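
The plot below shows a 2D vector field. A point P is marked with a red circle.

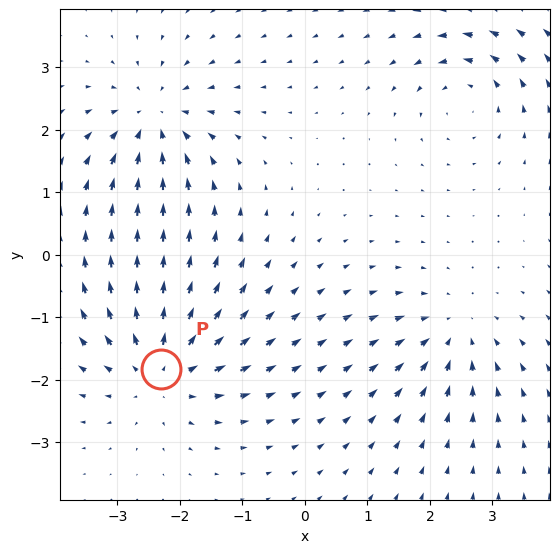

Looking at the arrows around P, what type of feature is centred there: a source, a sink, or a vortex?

source

At P (-2.3, -1.8) the arrows spread outward. Divergence about +5, curl ≈0 — positive divergence with near-zero curl is a source.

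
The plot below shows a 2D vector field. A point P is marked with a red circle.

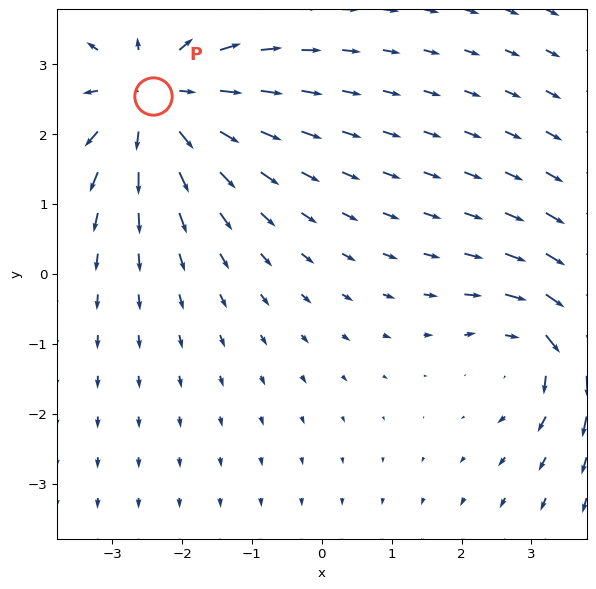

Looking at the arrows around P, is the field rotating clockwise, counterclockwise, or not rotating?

not rotating

Near P at (-2.4, 2.5) the arrows show no circulation. The curl there is ≈0.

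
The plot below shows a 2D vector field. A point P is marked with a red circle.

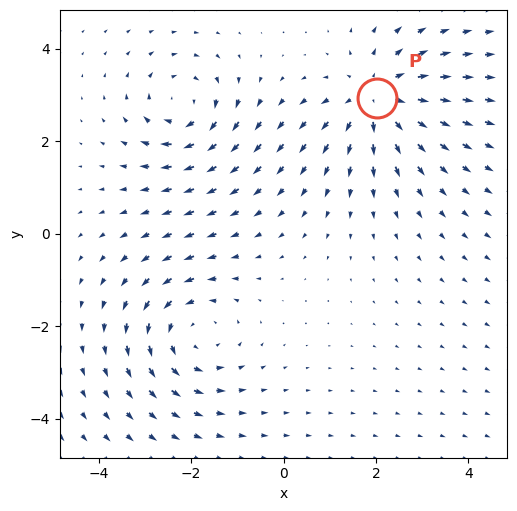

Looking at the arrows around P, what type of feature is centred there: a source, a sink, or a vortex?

source

At P (2.0, 2.9) the arrows spread outward. Divergence about +5, curl ≈0 — positive divergence with near-zero curl is a source.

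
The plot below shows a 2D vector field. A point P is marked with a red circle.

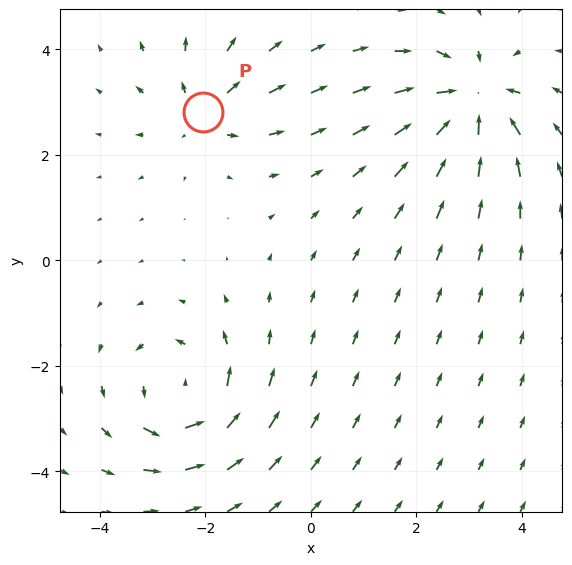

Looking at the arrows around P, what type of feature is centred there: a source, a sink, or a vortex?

At P (-2.0, 2.8) the arrows spread outward. Divergence about +4, curl ≈0 — positive divergence with near-zero curl is a source.

source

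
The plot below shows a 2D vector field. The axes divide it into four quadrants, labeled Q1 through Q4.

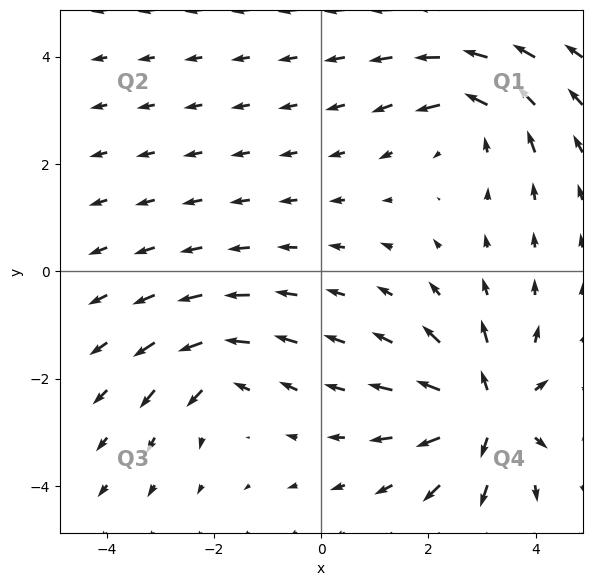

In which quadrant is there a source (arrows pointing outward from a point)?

Q4

The source sits at approximately (3.1, -2.6), which lies in quadrant Q4. The divergence there is about +6, positive as expected for a source.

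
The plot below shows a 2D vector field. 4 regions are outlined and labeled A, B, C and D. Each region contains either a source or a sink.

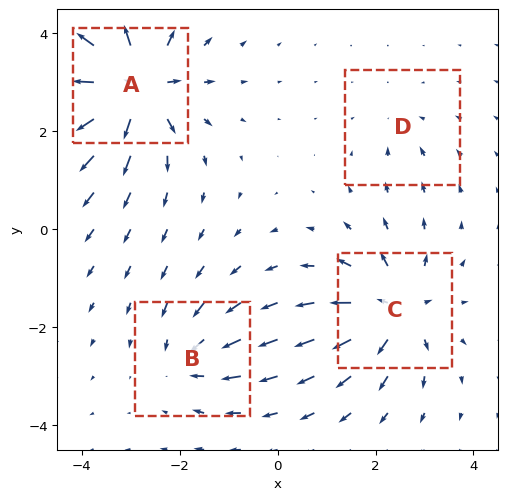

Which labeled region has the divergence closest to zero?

Divergence at each region's feature centre — A: about +9, B: about -4, C: about +7, D: about -2. Region D is closest to zero.

D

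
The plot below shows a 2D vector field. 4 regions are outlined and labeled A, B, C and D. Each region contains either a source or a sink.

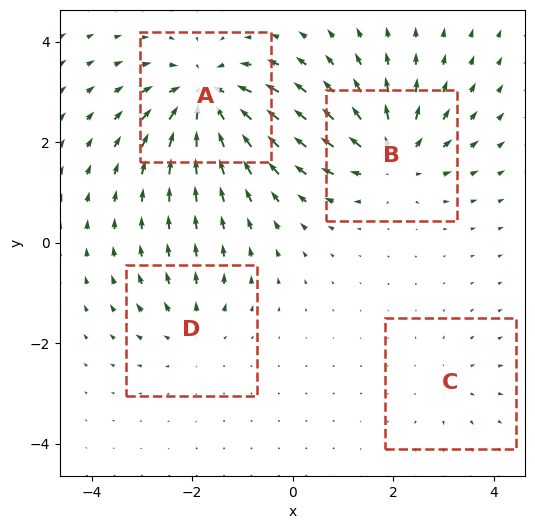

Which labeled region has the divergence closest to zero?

C

Divergence at each region's feature centre — A: about -7, B: about +6, C: about +2, D: about +4. Region C is closest to zero.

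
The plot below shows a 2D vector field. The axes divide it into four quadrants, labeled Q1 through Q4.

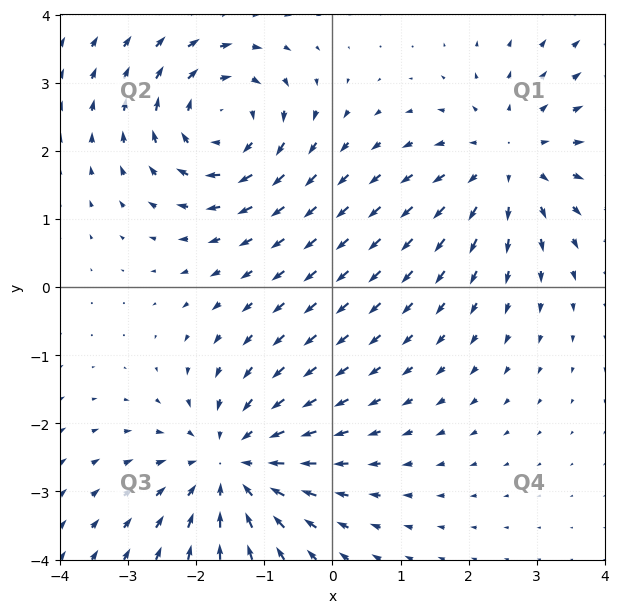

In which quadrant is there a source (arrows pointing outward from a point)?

The source sits at approximately (2.6, 1.9), which lies in quadrant Q1. The divergence there is about +3, positive as expected for a source.

Q1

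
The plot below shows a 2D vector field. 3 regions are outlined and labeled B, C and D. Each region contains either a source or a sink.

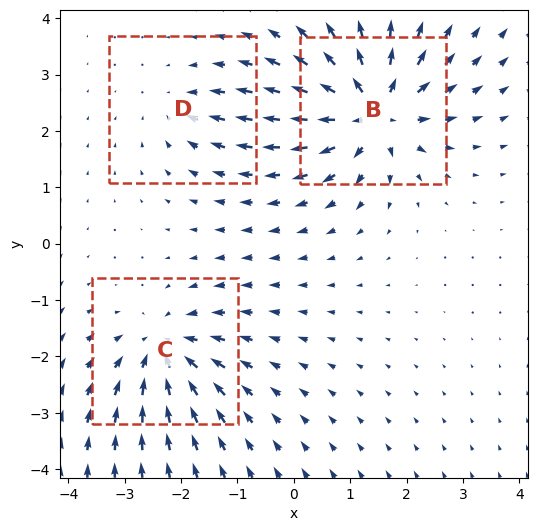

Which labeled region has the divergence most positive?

Divergence at each region's feature centre — B: about +6, C: about -4, D: about -2. Region B is most positive.

B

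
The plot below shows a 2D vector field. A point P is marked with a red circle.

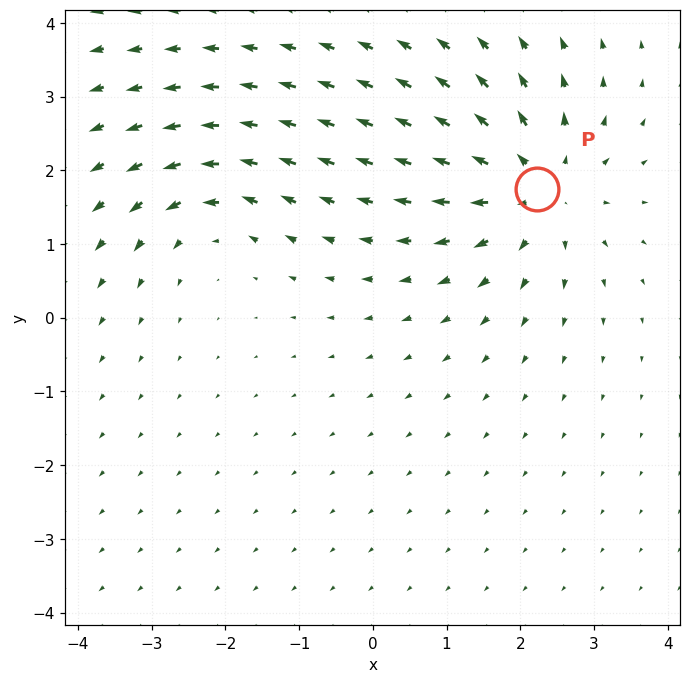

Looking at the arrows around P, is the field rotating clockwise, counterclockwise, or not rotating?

Near P at (2.2, 1.8) the arrows show no circulation. The curl there is ≈0.

not rotating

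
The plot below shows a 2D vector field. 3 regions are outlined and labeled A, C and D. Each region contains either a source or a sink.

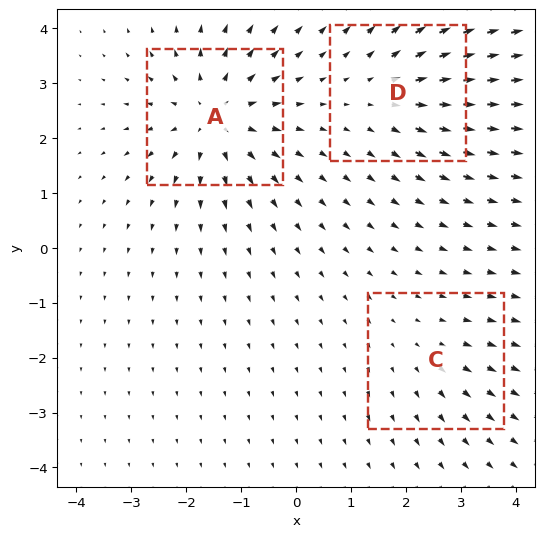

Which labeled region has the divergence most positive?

A

Divergence at each region's feature centre — A: about +5, C: about +2, D: about +3. Region A is most positive.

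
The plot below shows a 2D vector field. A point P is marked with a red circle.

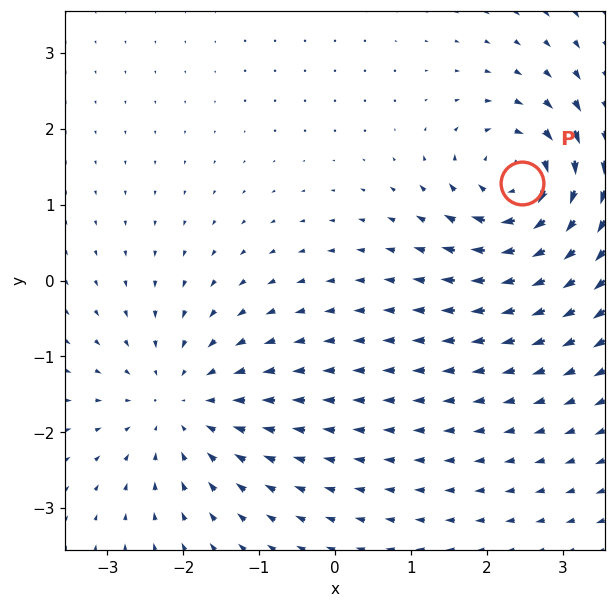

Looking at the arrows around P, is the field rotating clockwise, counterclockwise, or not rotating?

Near P at (2.5, 1.3) the arrows circulate clockwise. The curl (z-component) there is about -7; negative curl means clockwise rotation.

clockwise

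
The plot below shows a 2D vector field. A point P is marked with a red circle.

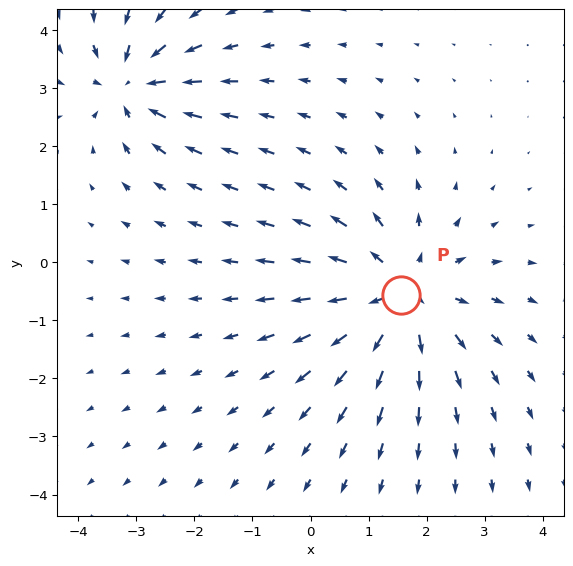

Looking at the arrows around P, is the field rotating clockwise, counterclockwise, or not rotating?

not rotating

Near P at (1.6, -0.6) the arrows show no circulation. The curl there is ≈0.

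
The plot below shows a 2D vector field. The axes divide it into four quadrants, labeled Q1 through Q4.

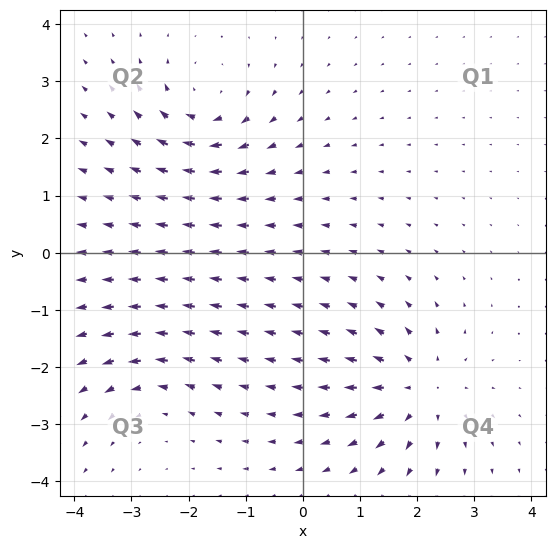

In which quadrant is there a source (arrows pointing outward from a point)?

The source sits at approximately (2.0, -2.4), which lies in quadrant Q4. The divergence there is about +6, positive as expected for a source.

Q4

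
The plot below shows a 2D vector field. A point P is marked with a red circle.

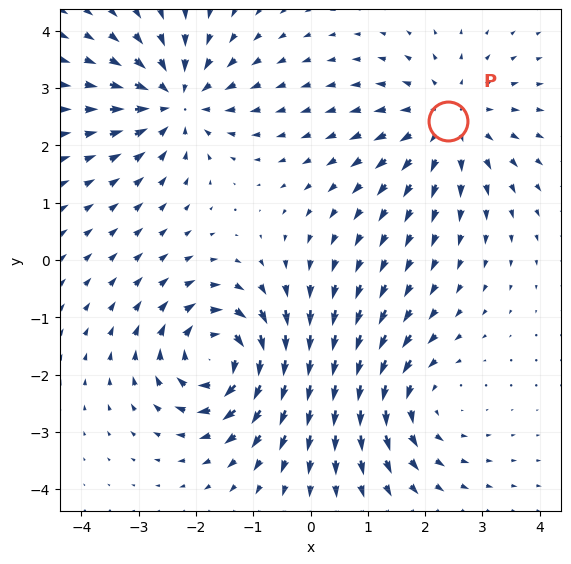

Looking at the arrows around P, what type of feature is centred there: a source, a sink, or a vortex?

At P (2.4, 2.4) the arrows spread outward. Divergence about +4, curl ≈0 — positive divergence with near-zero curl is a source.

source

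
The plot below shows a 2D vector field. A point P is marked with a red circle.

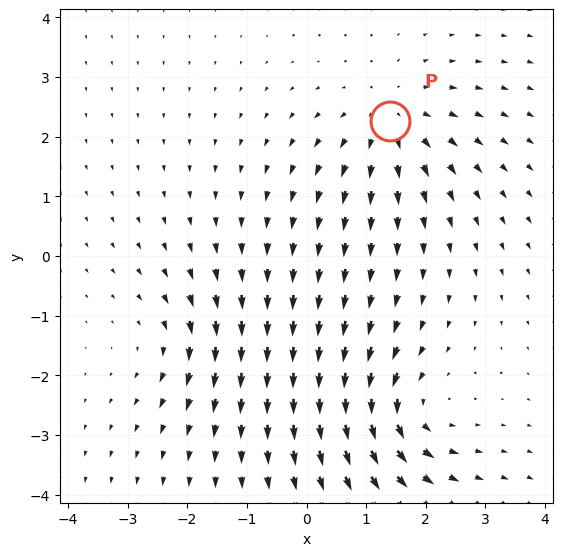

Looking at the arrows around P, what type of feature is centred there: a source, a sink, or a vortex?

At P (1.4, 2.3) the arrows spread outward. Divergence about +4, curl ≈0 — positive divergence with near-zero curl is a source.

source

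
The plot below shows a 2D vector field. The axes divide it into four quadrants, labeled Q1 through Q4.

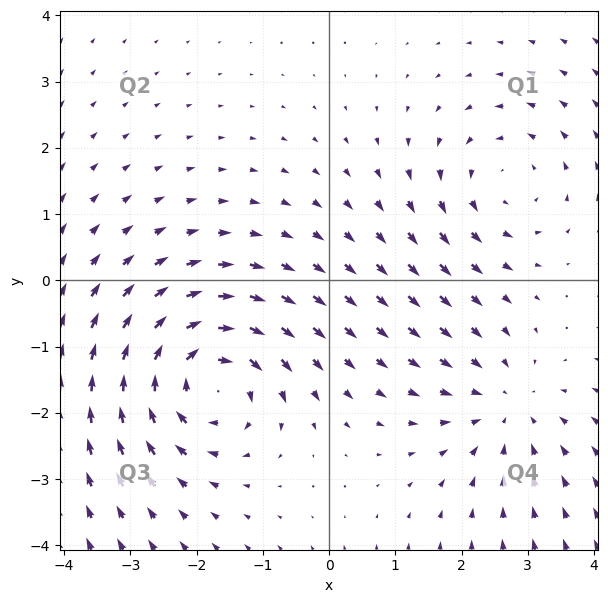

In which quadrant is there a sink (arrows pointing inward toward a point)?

The sink sits at approximately (2.7, -1.9), which lies in quadrant Q4. The divergence there is about -2, negative as expected for a sink.

Q4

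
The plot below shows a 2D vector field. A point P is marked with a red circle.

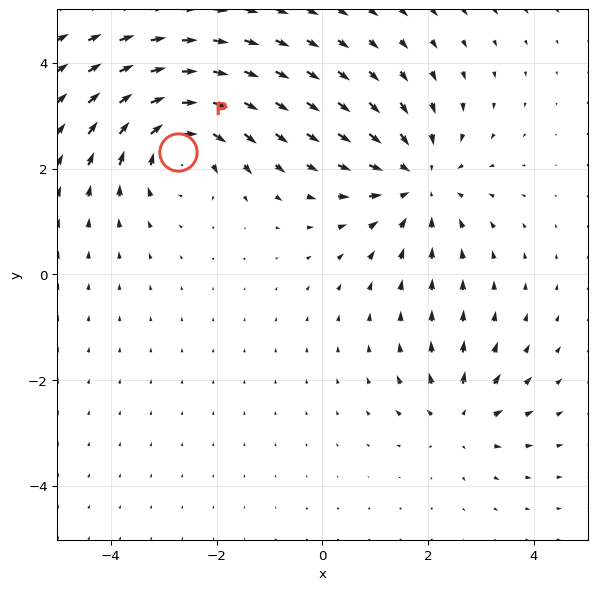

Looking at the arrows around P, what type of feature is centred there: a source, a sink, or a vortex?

vortex

At P (-2.7, 2.3) the arrows circulate clockwise. Divergence ≈0, curl about -5 — near-zero divergence with nonzero curl is a vortex.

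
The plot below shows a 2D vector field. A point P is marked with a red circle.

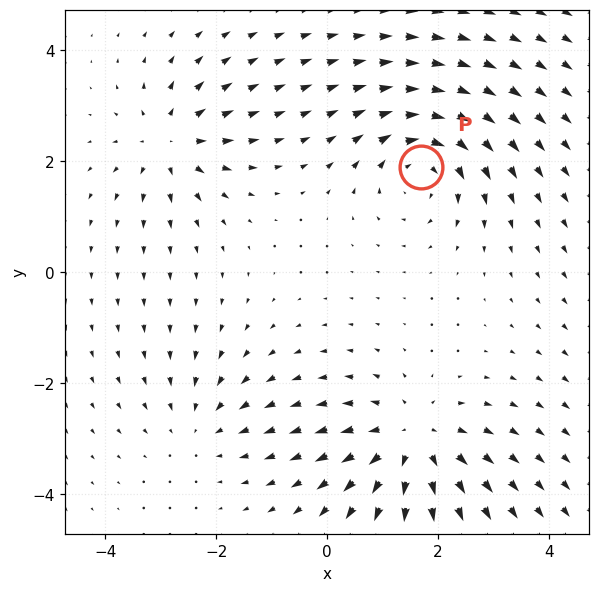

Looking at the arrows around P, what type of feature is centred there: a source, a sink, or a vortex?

vortex

At P (1.7, 1.9) the arrows circulate clockwise. Divergence ≈0, curl about -5 — near-zero divergence with nonzero curl is a vortex.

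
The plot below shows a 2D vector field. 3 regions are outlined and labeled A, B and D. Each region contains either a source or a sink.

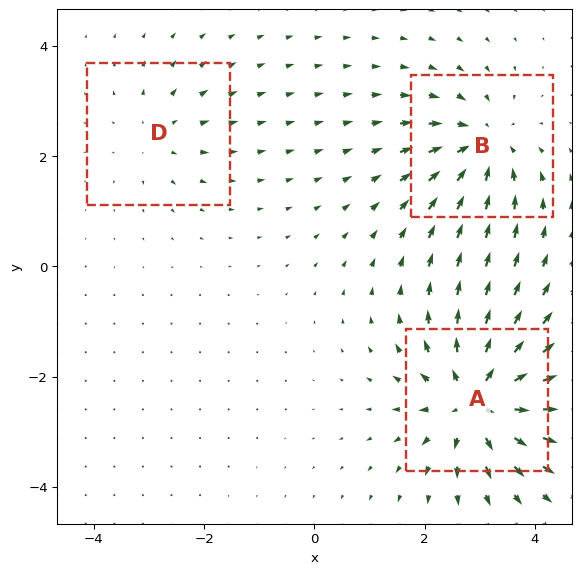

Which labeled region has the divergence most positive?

Divergence at each region's feature centre — A: about +6, B: about -4, D: about +2. Region A is most positive.

A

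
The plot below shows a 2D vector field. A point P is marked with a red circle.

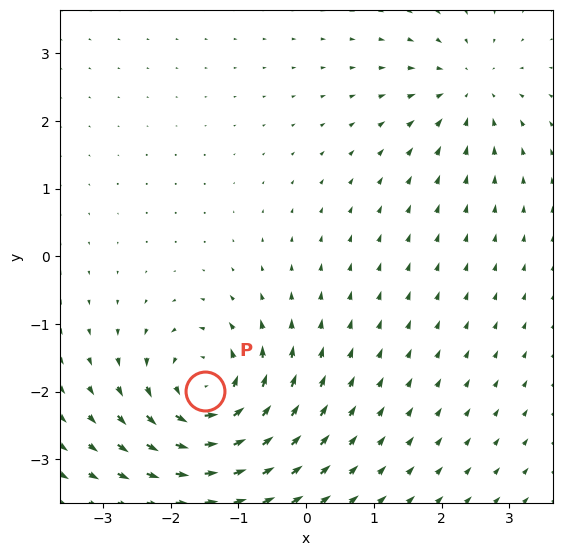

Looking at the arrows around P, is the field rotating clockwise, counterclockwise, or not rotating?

Near P at (-1.5, -2.0) the arrows circulate counterclockwise. The curl (z-component) there is about +6; positive curl means counterclockwise rotation.

counterclockwise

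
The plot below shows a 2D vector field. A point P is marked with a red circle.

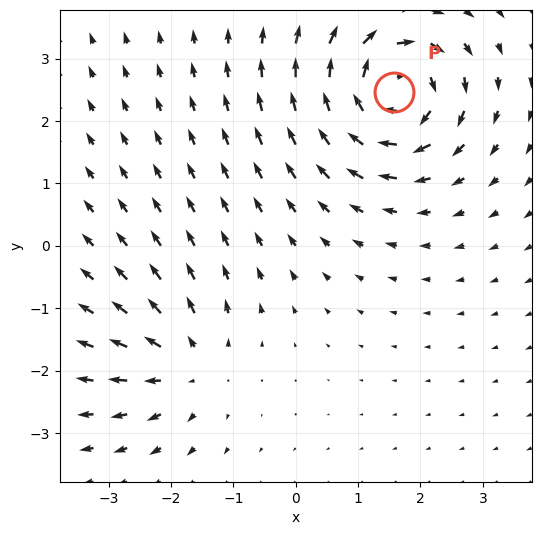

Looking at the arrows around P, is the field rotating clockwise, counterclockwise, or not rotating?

Near P at (1.6, 2.5) the arrows circulate clockwise. The curl (z-component) there is about -7; negative curl means clockwise rotation.

clockwise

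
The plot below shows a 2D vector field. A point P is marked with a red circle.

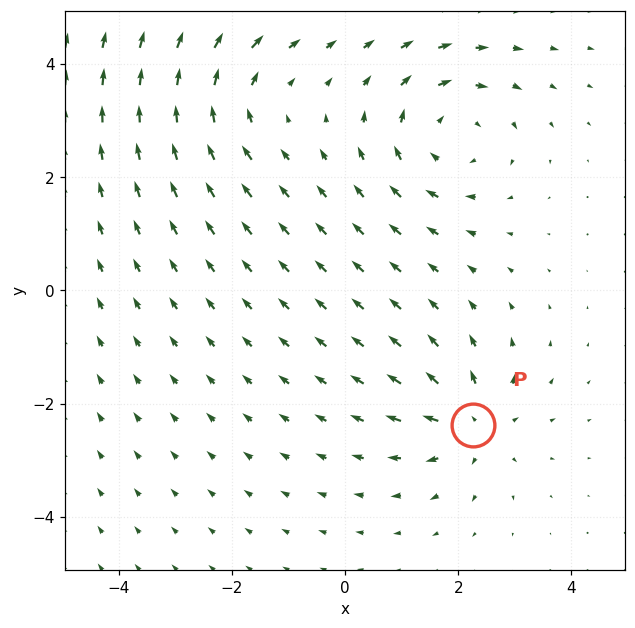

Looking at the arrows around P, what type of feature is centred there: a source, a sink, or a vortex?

source

At P (2.3, -2.4) the arrows spread outward. Divergence about +5, curl ≈0 — positive divergence with near-zero curl is a source.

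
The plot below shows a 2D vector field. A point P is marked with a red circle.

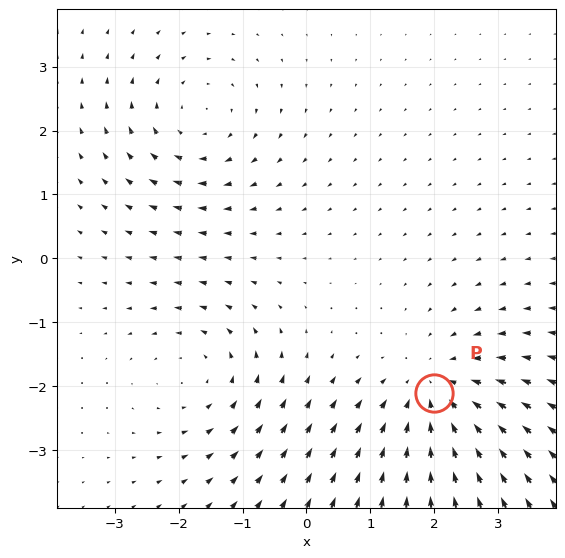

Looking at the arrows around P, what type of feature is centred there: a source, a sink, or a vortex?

sink

At P (2.0, -2.1) the arrows converge inward. Divergence about -4, curl ≈0 — negative divergence with near-zero curl is a sink.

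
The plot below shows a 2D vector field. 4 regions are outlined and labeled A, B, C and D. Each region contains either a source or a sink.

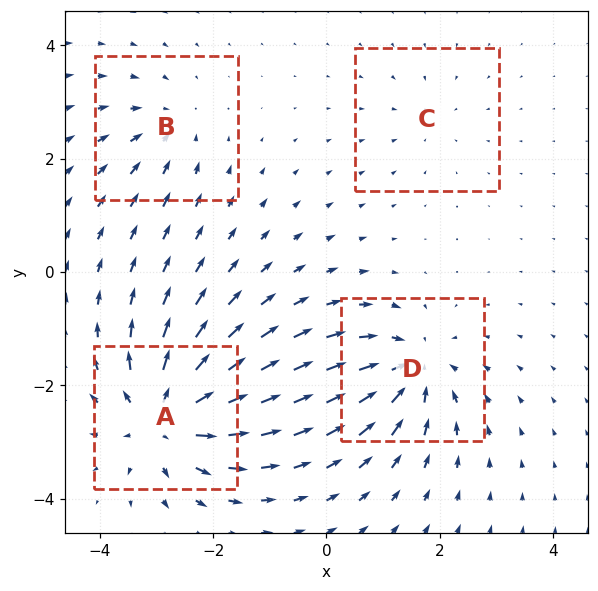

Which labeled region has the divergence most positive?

Divergence at each region's feature centre — A: about +8, B: about -4, C: about -2, D: about -6. Region A is most positive.

A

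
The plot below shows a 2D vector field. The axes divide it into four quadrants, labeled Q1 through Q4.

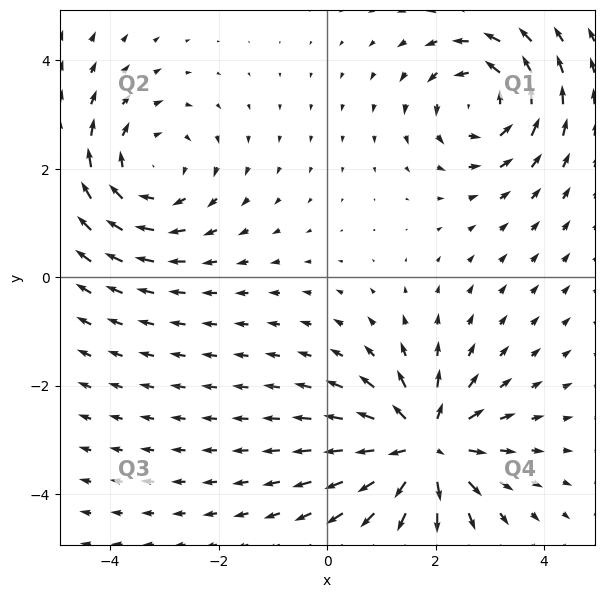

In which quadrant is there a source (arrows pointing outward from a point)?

Q4

The source sits at approximately (1.8, -3.1), which lies in quadrant Q4. The divergence there is about +5, positive as expected for a source.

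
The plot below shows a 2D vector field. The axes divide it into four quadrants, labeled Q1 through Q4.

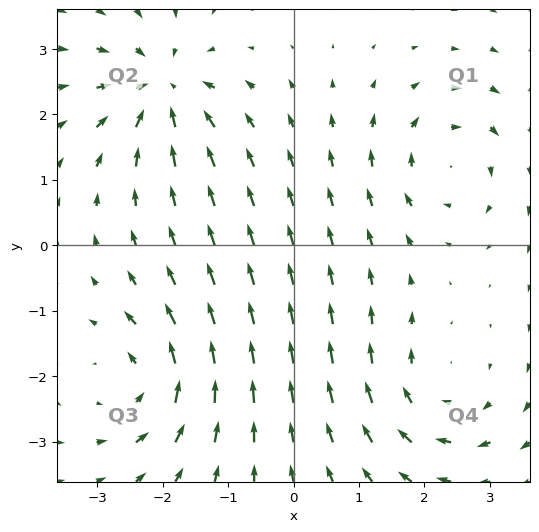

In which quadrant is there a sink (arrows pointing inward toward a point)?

The sink sits at approximately (-2.0, 2.4), which lies in quadrant Q2. The divergence there is about -7, negative as expected for a sink.

Q2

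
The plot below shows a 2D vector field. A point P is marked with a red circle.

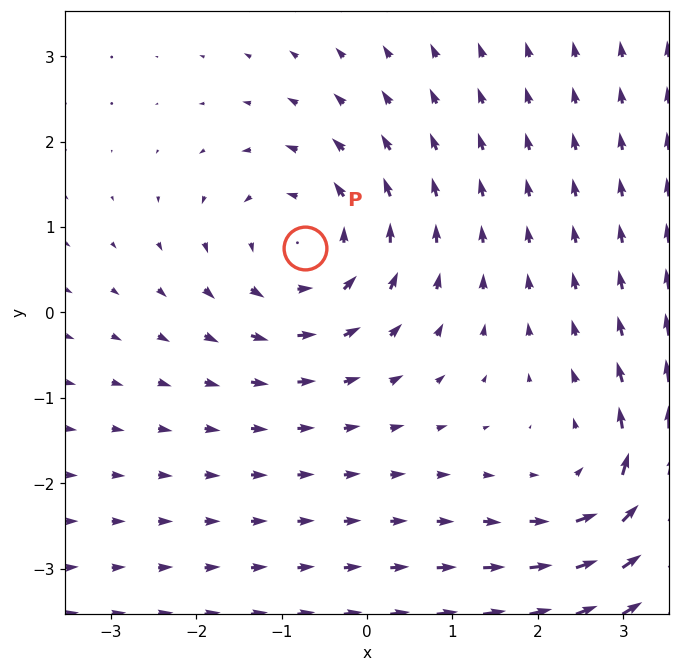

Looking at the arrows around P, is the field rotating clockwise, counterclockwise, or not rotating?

Near P at (-0.7, 0.8) the arrows circulate counterclockwise. The curl (z-component) there is about +3; positive curl means counterclockwise rotation.

counterclockwise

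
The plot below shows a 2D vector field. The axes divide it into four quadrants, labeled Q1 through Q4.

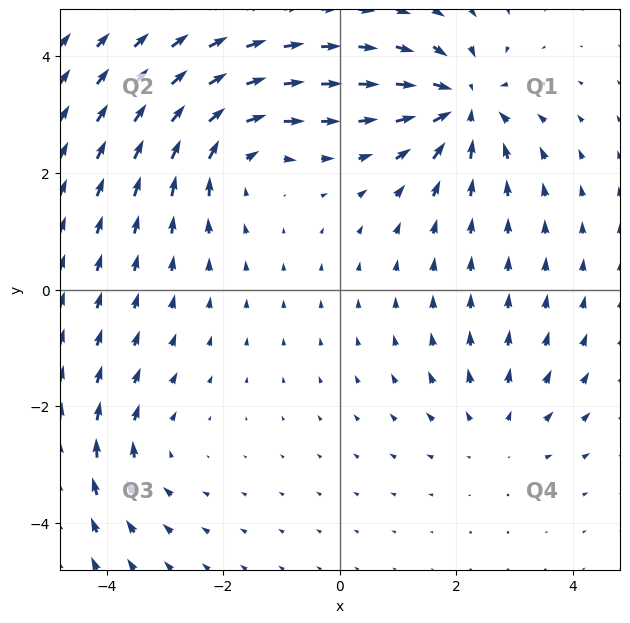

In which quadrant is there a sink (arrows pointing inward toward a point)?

The sink sits at approximately (2.1, 3.2), which lies in quadrant Q1. The divergence there is about -5, negative as expected for a sink.

Q1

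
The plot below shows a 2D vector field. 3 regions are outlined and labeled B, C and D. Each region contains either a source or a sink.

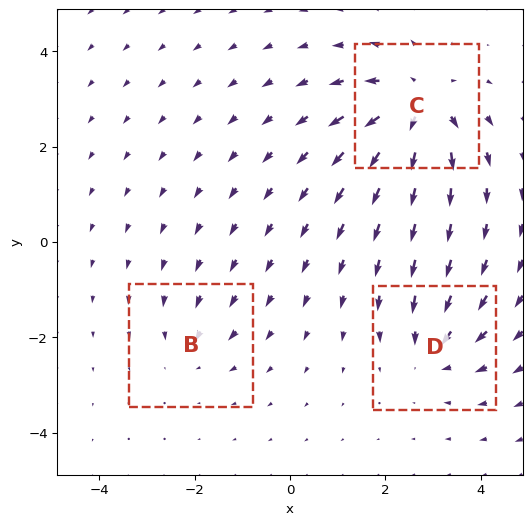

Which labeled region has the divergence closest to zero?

B

Divergence at each region's feature centre — B: about -2, C: about +5, D: about -3. Region B is closest to zero.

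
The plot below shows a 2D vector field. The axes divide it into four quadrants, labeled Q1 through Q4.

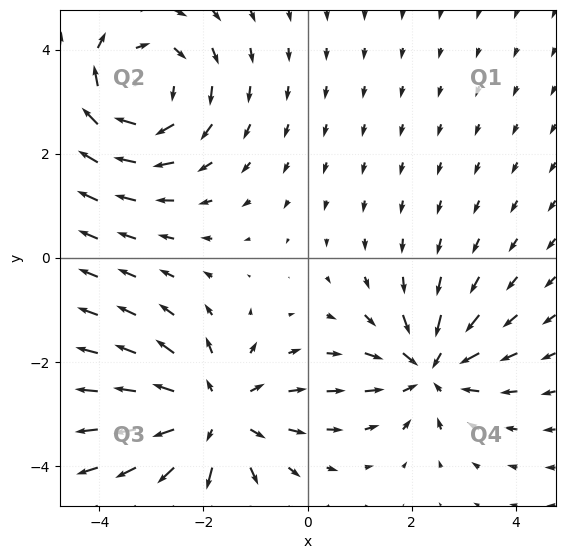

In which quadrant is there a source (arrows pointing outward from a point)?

Q3

The source sits at approximately (-1.8, -3.0), which lies in quadrant Q3. The divergence there is about +4, positive as expected for a source.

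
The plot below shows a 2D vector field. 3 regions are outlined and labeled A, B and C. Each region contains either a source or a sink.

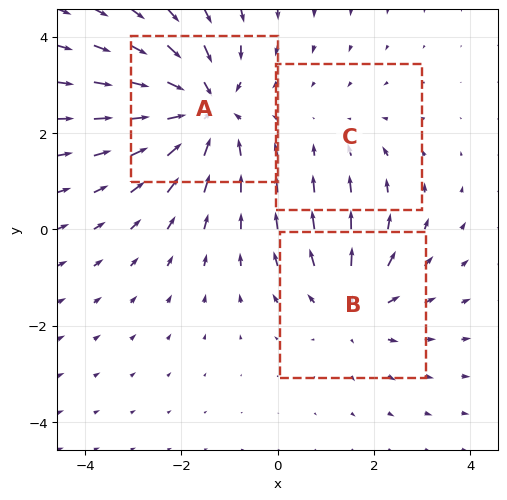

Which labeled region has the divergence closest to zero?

C

Divergence at each region's feature centre — A: about -4, B: about +3, C: about -2. Region C is closest to zero.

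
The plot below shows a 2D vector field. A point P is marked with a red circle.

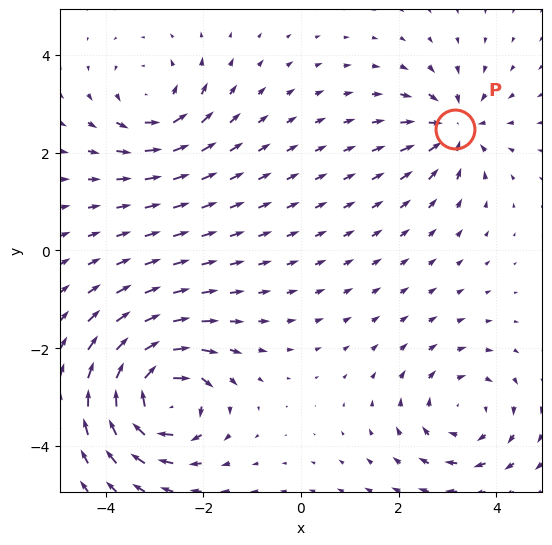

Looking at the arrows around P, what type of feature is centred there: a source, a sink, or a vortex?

At P (3.1, 2.5) the arrows converge inward. Divergence about -4, curl ≈0 — negative divergence with near-zero curl is a sink.

sink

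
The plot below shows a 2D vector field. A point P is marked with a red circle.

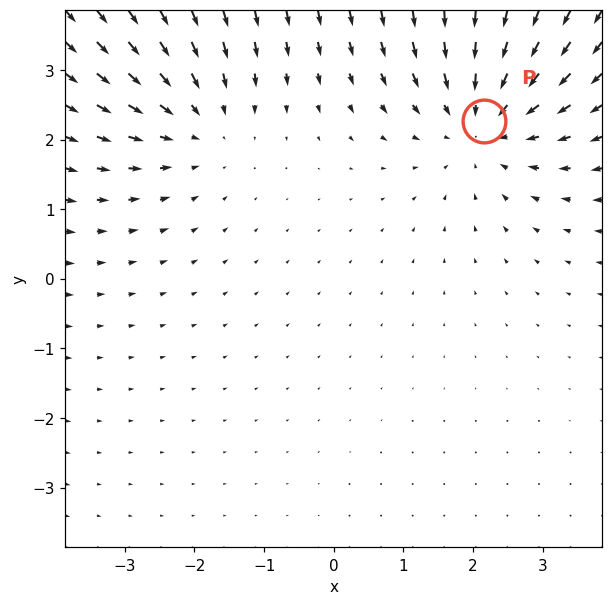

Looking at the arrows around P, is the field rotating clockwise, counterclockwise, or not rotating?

not rotating

Near P at (2.2, 2.3) the arrows show no circulation. The curl there is ≈0.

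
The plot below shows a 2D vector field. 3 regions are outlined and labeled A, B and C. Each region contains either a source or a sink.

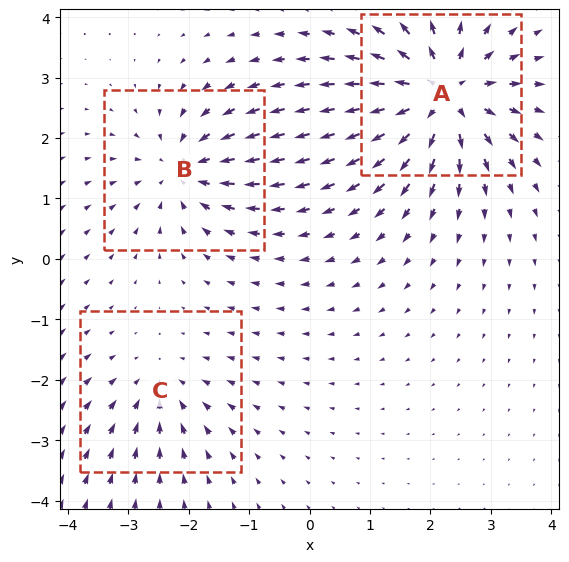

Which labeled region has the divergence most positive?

A

Divergence at each region's feature centre — A: about +6, B: about -4, C: about -3. Region A is most positive.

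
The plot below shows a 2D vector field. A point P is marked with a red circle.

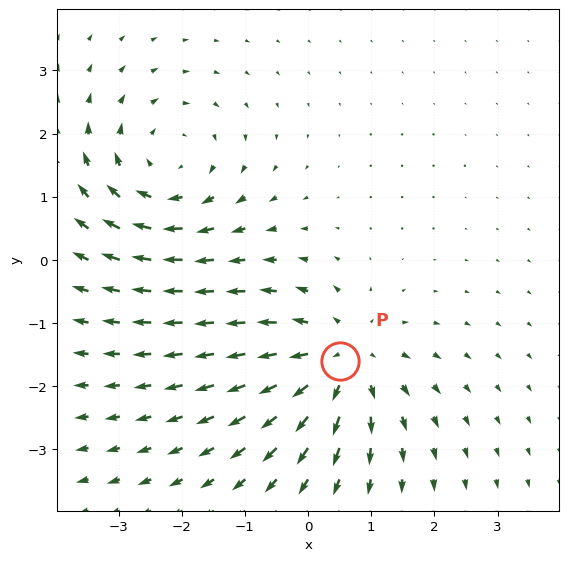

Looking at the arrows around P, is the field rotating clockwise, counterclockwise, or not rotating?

Near P at (0.5, -1.6) the arrows show no circulation. The curl there is ≈0.

not rotating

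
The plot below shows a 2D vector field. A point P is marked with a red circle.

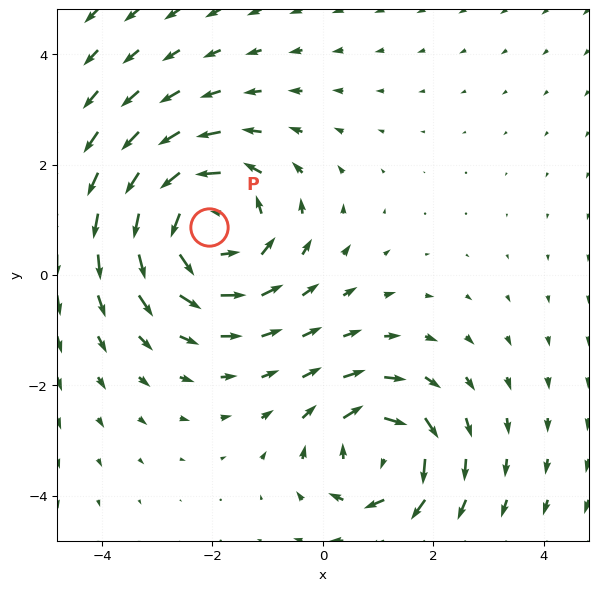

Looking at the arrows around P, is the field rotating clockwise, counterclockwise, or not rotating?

counterclockwise

Near P at (-2.1, 0.9) the arrows circulate counterclockwise. The curl (z-component) there is about +3; positive curl means counterclockwise rotation.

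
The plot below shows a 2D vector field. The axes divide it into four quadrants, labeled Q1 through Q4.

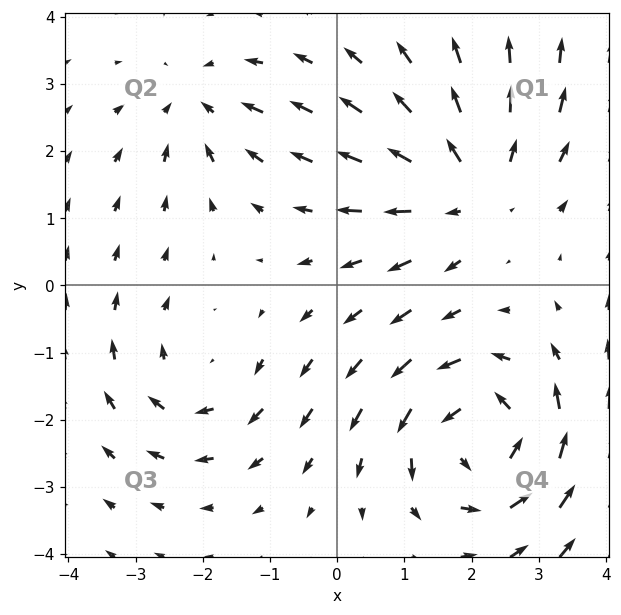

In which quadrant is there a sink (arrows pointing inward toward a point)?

Q2

The sink sits at approximately (-2.1, 2.7), which lies in quadrant Q2. The divergence there is about -3, negative as expected for a sink.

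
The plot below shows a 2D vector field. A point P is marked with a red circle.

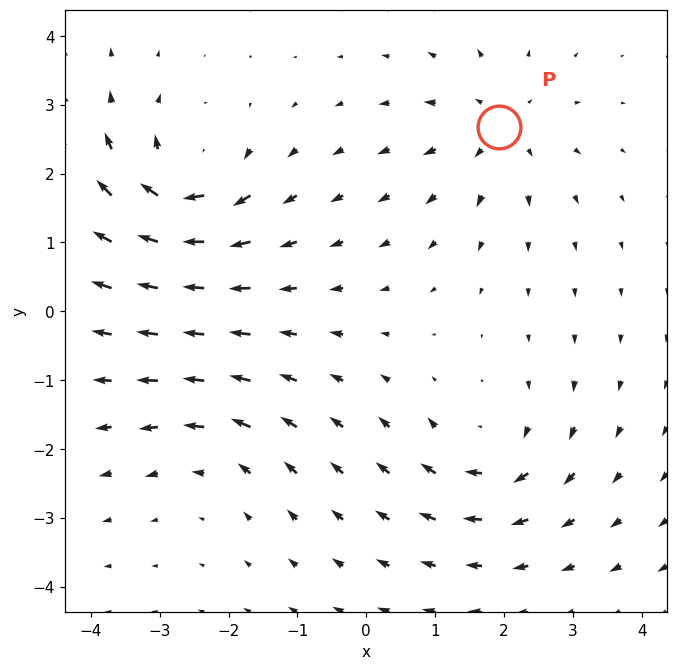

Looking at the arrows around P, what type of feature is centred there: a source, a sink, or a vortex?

source

At P (1.9, 2.7) the arrows spread outward. Divergence about +4, curl ≈0 — positive divergence with near-zero curl is a source.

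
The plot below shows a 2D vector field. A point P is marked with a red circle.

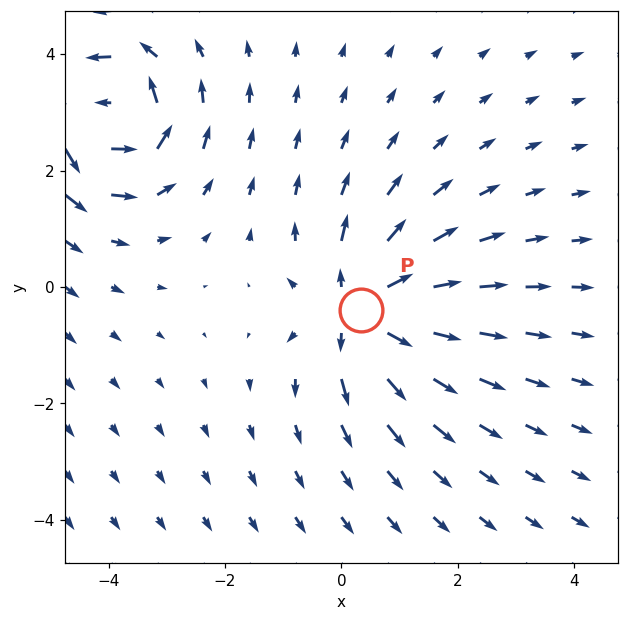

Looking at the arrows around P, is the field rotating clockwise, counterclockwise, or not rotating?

not rotating

Near P at (0.3, -0.4) the arrows show no circulation. The curl there is ≈0.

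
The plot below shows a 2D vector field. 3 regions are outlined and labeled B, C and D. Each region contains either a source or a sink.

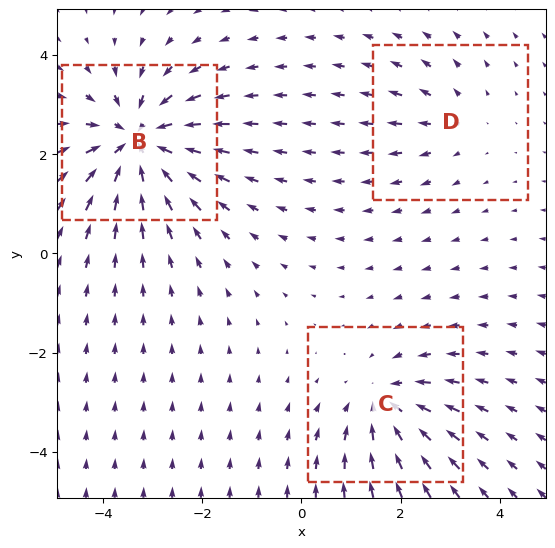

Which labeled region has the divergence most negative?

B

Divergence at each region's feature centre — B: about -5, C: about -4, D: about +2. Region B is most negative.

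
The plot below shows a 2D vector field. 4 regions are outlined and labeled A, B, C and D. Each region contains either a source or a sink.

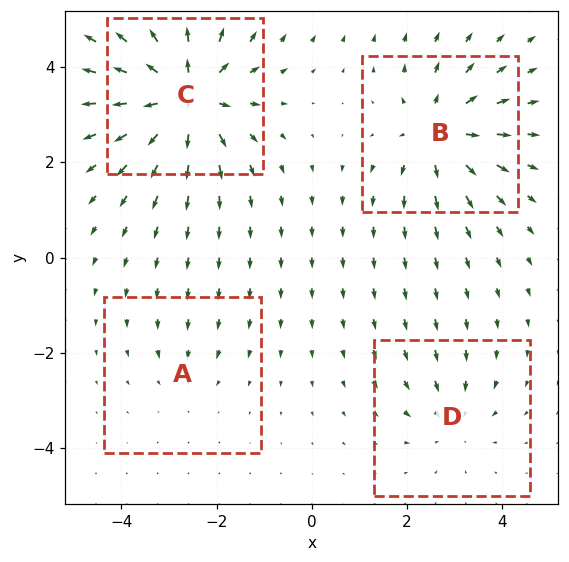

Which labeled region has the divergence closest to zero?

Divergence at each region's feature centre — A: about -2, B: about +5, C: about +8, D: about -3. Region A is closest to zero.

A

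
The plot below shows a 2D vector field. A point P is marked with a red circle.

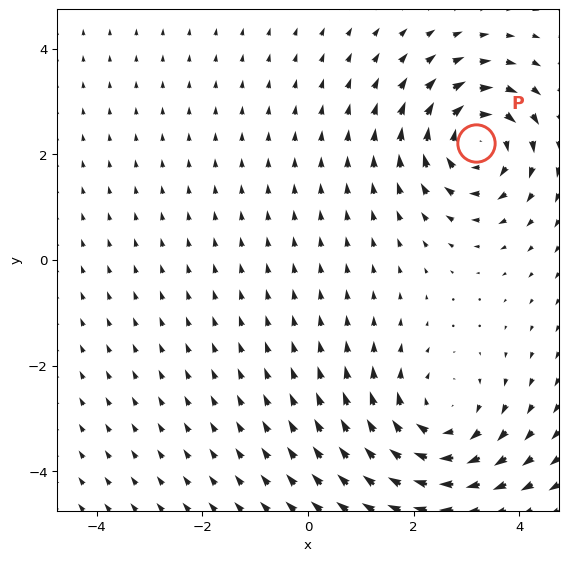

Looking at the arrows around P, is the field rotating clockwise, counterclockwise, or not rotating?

clockwise

Near P at (3.2, 2.2) the arrows circulate clockwise. The curl (z-component) there is about -4; negative curl means clockwise rotation.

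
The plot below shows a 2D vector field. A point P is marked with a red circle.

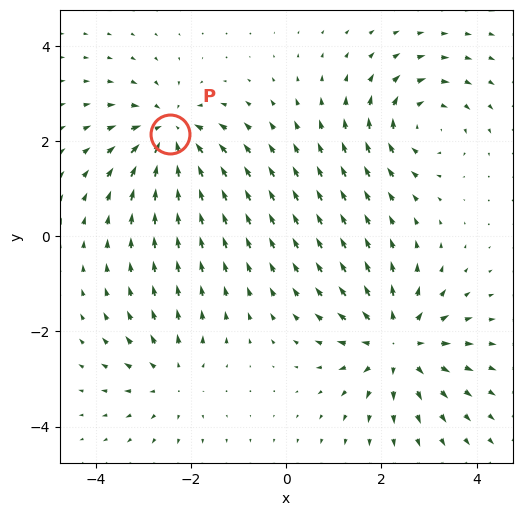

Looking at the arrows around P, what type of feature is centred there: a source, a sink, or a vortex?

At P (-2.4, 2.1) the arrows converge inward. Divergence about -5, curl ≈0 — negative divergence with near-zero curl is a sink.

sink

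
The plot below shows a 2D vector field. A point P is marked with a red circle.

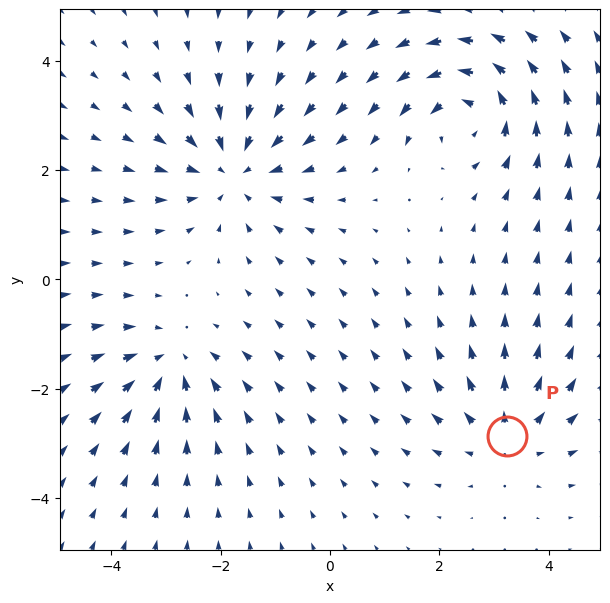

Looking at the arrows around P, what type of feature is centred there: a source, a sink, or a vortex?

source

At P (3.2, -2.9) the arrows spread outward. Divergence about +3, curl ≈0 — positive divergence with near-zero curl is a source.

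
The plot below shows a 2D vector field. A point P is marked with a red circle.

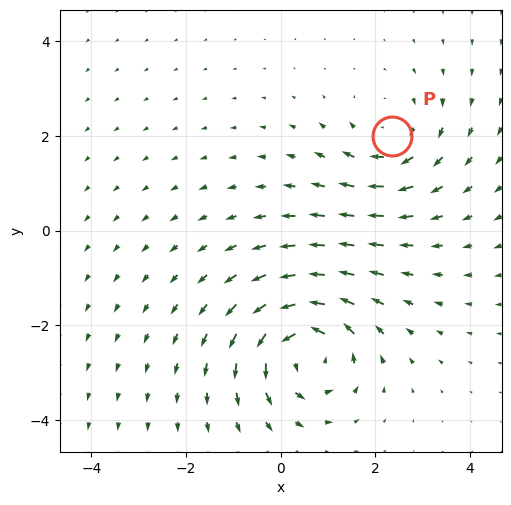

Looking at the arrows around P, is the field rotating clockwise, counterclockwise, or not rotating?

clockwise

Near P at (2.3, 2.0) the arrows circulate clockwise. The curl (z-component) there is about -3; negative curl means clockwise rotation.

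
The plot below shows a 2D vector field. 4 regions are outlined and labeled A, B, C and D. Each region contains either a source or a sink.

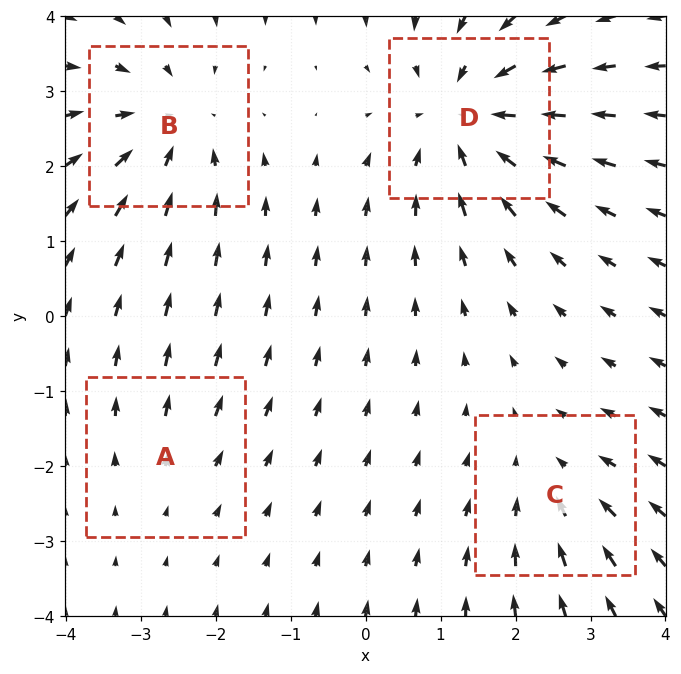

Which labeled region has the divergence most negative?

D

Divergence at each region's feature centre — A: about +2, B: about -5, C: about -3, D: about -6. Region D is most negative.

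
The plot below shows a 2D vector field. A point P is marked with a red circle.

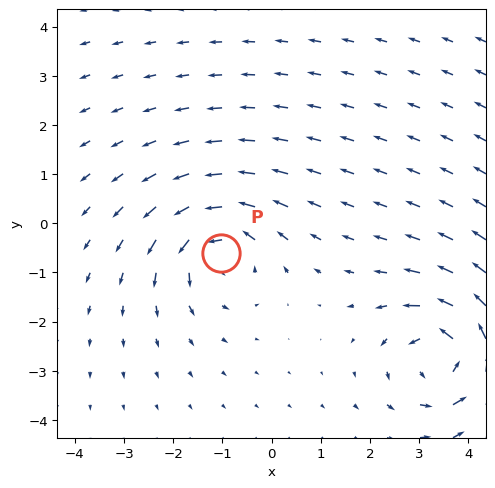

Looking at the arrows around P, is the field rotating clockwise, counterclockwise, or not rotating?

counterclockwise

Near P at (-1.0, -0.6) the arrows circulate counterclockwise. The curl (z-component) there is about +4; positive curl means counterclockwise rotation.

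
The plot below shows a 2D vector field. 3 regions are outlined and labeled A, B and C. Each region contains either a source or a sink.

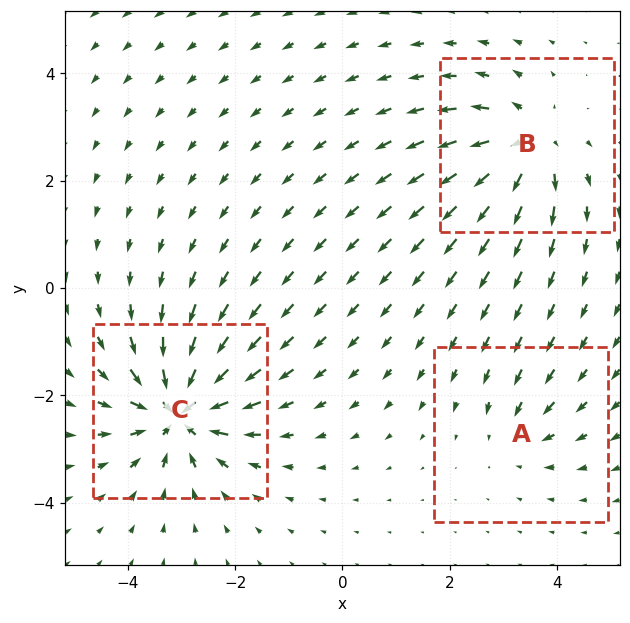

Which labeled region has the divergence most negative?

C

Divergence at each region's feature centre — A: about -2, B: about +4, C: about -6. Region C is most negative.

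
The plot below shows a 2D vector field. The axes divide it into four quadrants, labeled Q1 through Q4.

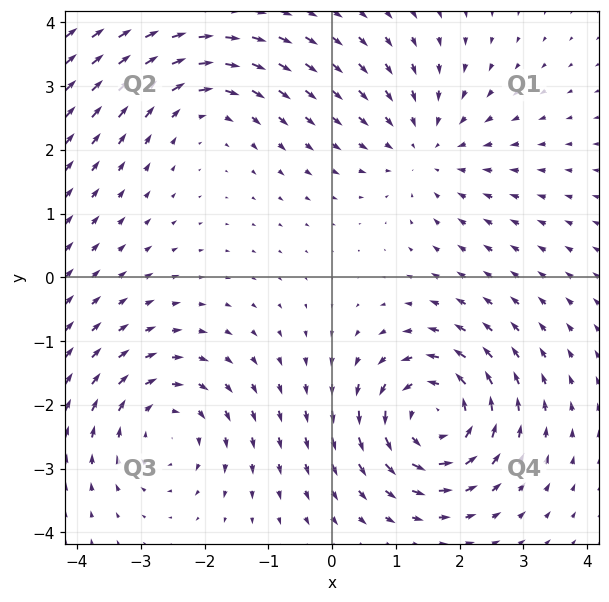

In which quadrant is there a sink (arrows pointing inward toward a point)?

Q1

The sink sits at approximately (1.5, 2.0), which lies in quadrant Q1. The divergence there is about -3, negative as expected for a sink.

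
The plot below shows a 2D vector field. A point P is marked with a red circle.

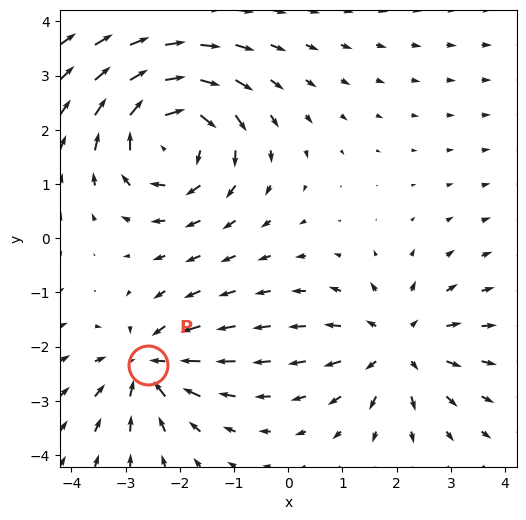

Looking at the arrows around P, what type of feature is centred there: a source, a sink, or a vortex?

sink

At P (-2.6, -2.3) the arrows converge inward. Divergence about -4, curl ≈0 — negative divergence with near-zero curl is a sink.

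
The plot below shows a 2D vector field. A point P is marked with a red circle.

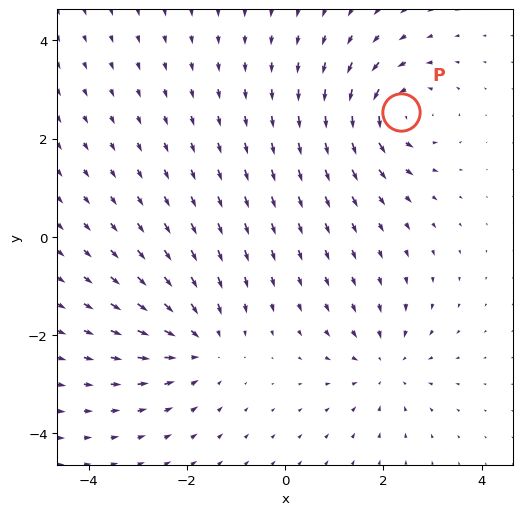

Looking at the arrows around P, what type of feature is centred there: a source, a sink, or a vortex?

At P (2.4, 2.5) the arrows circulate counterclockwise. Divergence ≈0, curl about +6 — near-zero divergence with nonzero curl is a vortex.

vortex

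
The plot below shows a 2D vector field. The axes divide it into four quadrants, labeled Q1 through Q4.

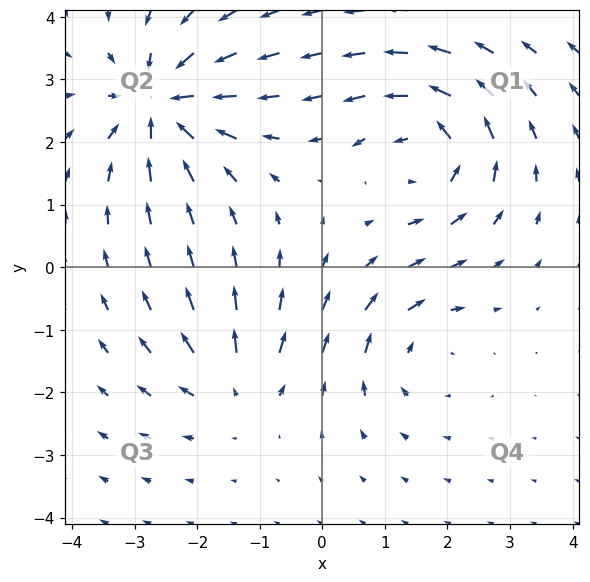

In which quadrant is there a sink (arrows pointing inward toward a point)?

Q2

The sink sits at approximately (-2.6, 2.6), which lies in quadrant Q2. The divergence there is about -6, negative as expected for a sink.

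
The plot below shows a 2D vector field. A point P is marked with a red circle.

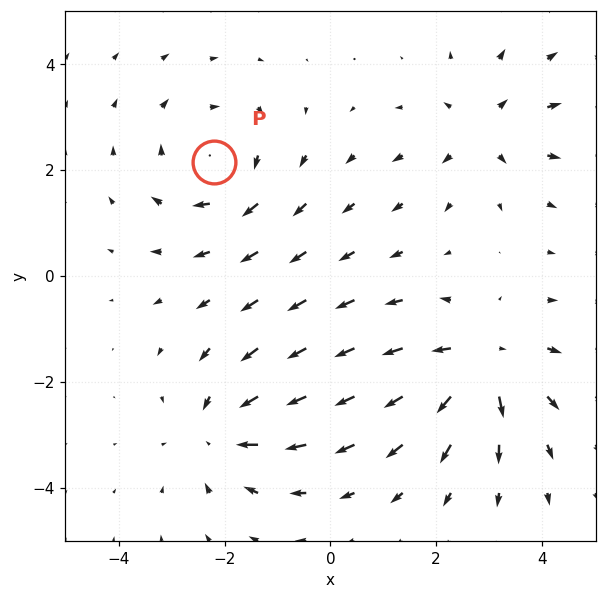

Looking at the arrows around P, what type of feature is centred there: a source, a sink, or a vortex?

vortex

At P (-2.2, 2.2) the arrows circulate clockwise. Divergence ≈0, curl about -3 — near-zero divergence with nonzero curl is a vortex.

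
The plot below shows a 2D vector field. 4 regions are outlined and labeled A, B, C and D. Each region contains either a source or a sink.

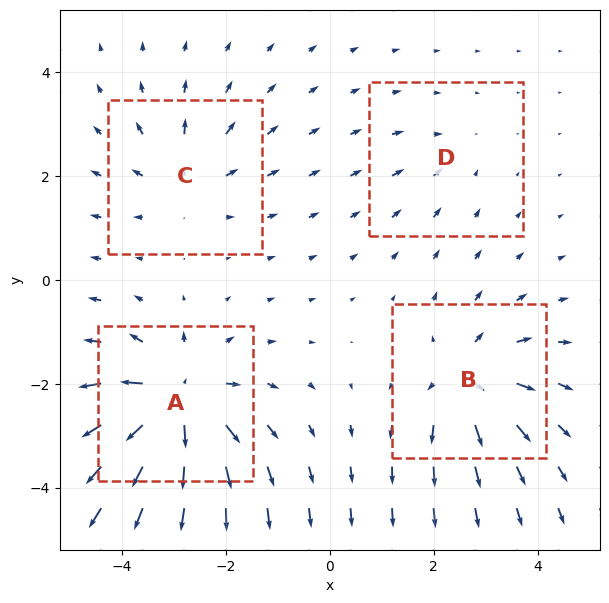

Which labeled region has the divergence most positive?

Divergence at each region's feature centre — A: about +8, B: about +5, C: about +4, D: about -2. Region A is most positive.

A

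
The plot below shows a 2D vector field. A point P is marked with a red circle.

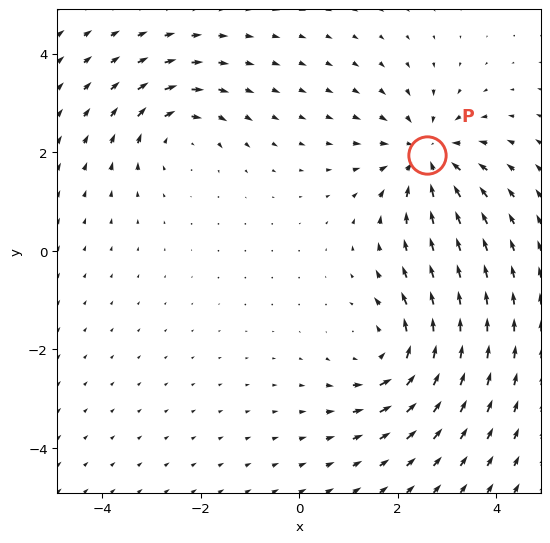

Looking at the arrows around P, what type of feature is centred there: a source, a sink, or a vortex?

At P (2.6, 1.9) the arrows converge inward. Divergence about -4, curl ≈0 — negative divergence with near-zero curl is a sink.

sink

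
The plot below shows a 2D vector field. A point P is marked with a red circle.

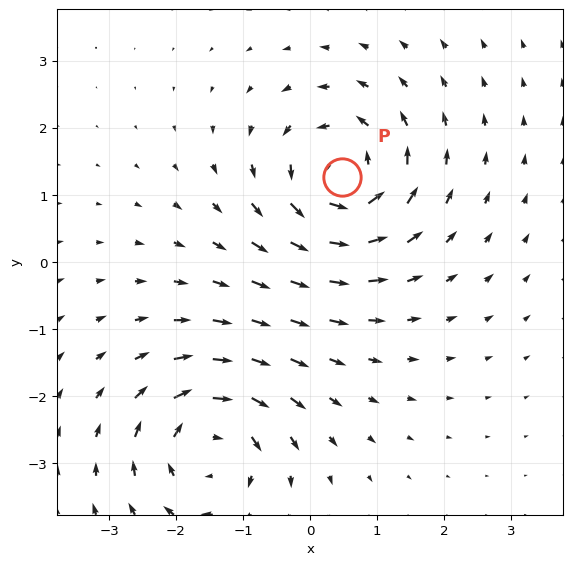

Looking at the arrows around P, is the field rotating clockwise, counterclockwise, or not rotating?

counterclockwise

Near P at (0.5, 1.3) the arrows circulate counterclockwise. The curl (z-component) there is about +5; positive curl means counterclockwise rotation.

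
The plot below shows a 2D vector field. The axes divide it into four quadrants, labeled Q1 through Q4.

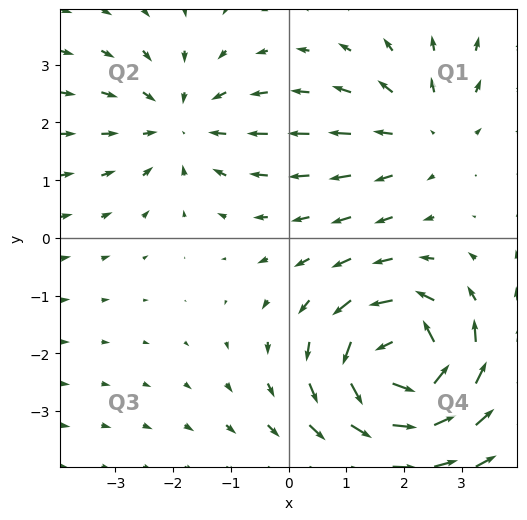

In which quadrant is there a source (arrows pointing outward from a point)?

The source sits at approximately (2.4, 1.9), which lies in quadrant Q1. The divergence there is about +2, positive as expected for a source.

Q1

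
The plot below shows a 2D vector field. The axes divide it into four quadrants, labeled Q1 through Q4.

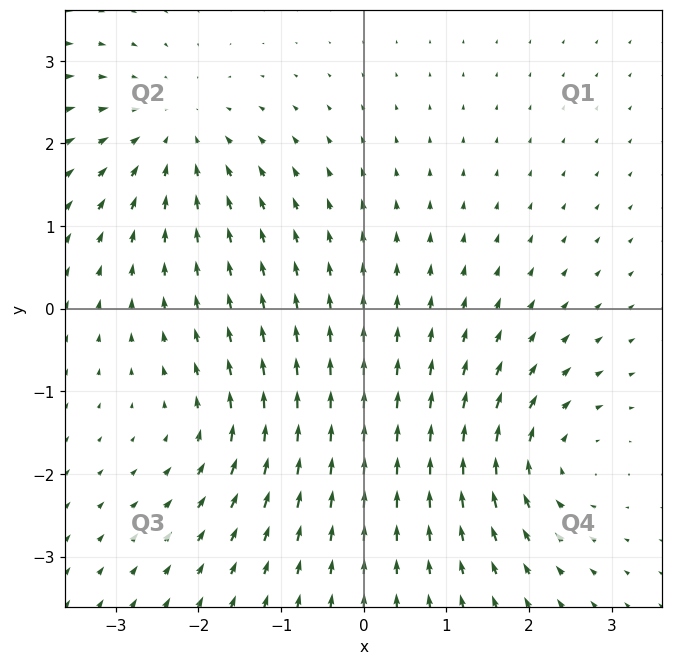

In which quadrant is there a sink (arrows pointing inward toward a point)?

The sink sits at approximately (-2.3, 2.1), which lies in quadrant Q2. The divergence there is about -4, negative as expected for a sink.

Q2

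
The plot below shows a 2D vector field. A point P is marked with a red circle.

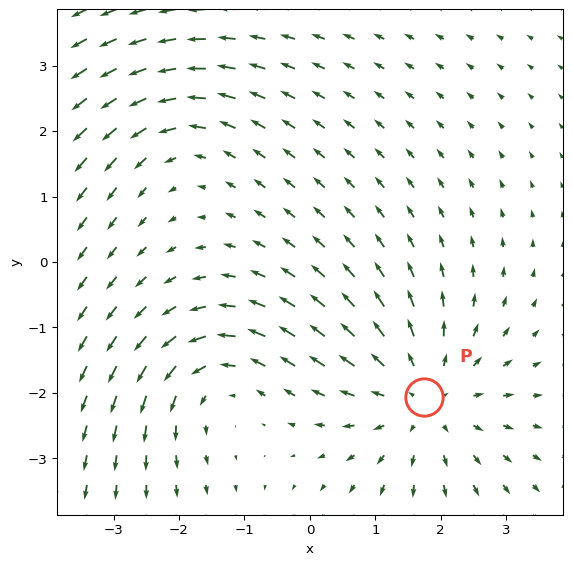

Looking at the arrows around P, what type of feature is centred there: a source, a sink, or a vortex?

At P (1.7, -2.1) the arrows spread outward. Divergence about +3, curl ≈0 — positive divergence with near-zero curl is a source.

source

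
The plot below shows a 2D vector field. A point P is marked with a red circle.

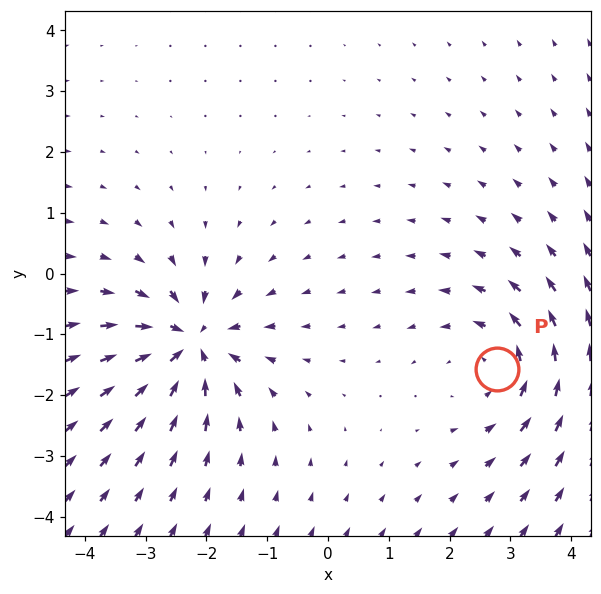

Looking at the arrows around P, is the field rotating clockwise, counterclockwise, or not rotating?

counterclockwise

Near P at (2.8, -1.6) the arrows circulate counterclockwise. The curl (z-component) there is about +3; positive curl means counterclockwise rotation.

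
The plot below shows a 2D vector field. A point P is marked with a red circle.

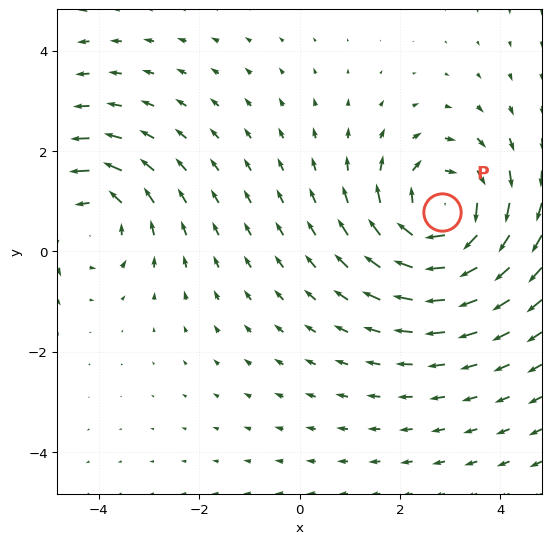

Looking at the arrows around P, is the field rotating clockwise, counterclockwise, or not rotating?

Near P at (2.8, 0.8) the arrows circulate clockwise. The curl (z-component) there is about -5; negative curl means clockwise rotation.

clockwise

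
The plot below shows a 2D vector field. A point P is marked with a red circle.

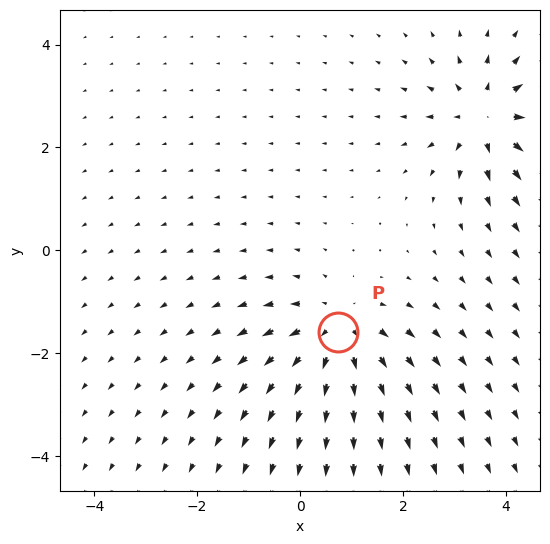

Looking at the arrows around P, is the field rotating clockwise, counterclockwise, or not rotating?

not rotating

Near P at (0.7, -1.6) the arrows show no circulation. The curl there is ≈0.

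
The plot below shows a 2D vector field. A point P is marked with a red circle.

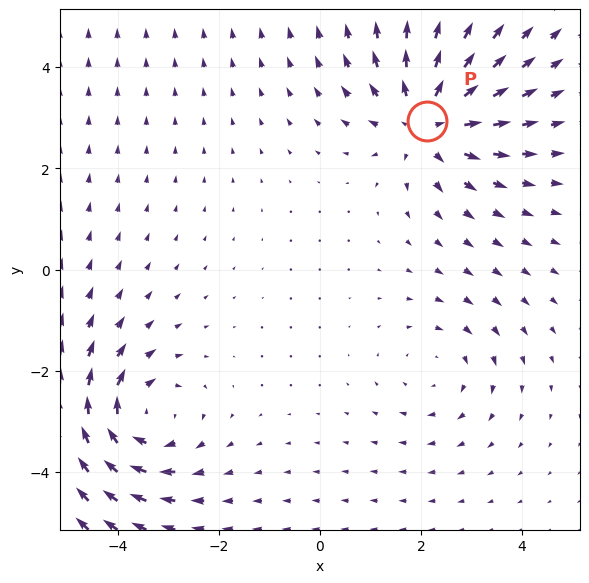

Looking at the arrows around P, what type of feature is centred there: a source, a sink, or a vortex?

At P (2.1, 2.9) the arrows spread outward. Divergence about +4, curl ≈0 — positive divergence with near-zero curl is a source.

source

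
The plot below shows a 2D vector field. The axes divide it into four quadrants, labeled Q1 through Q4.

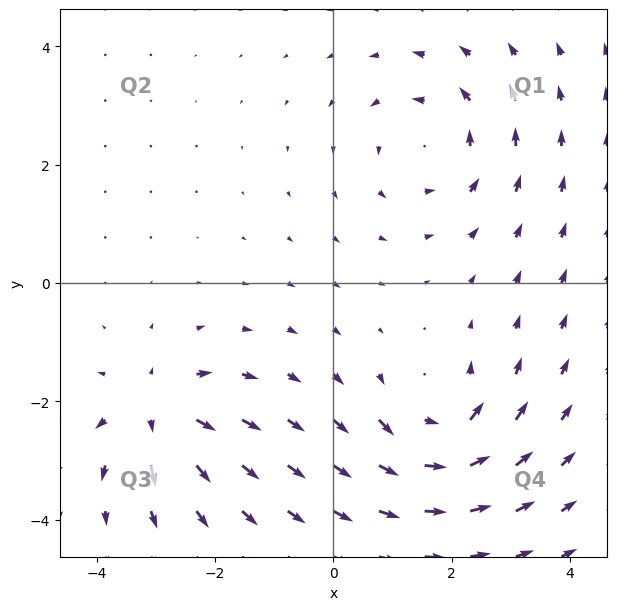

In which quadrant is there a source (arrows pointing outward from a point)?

Q3

The source sits at approximately (-3.0, -2.1), which lies in quadrant Q3. The divergence there is about +5, positive as expected for a source.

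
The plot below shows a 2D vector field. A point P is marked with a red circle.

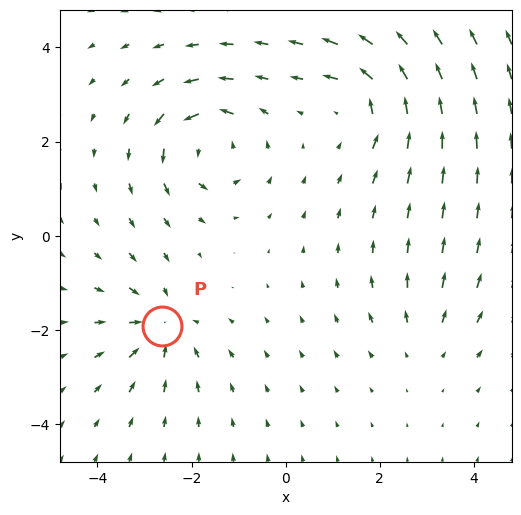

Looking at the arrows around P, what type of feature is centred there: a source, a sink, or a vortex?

At P (-2.6, -1.9) the arrows converge inward. Divergence about -5, curl ≈0 — negative divergence with near-zero curl is a sink.

sink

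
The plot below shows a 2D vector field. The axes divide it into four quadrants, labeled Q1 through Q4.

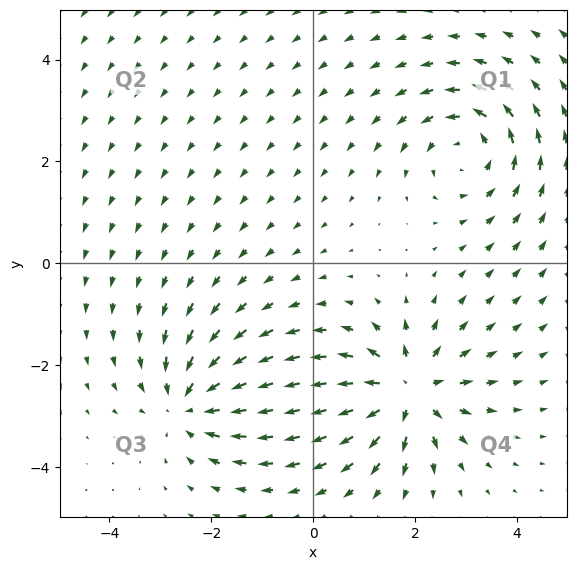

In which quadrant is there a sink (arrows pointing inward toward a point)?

Q3

The sink sits at approximately (-2.4, -2.8), which lies in quadrant Q3. The divergence there is about -5, negative as expected for a sink.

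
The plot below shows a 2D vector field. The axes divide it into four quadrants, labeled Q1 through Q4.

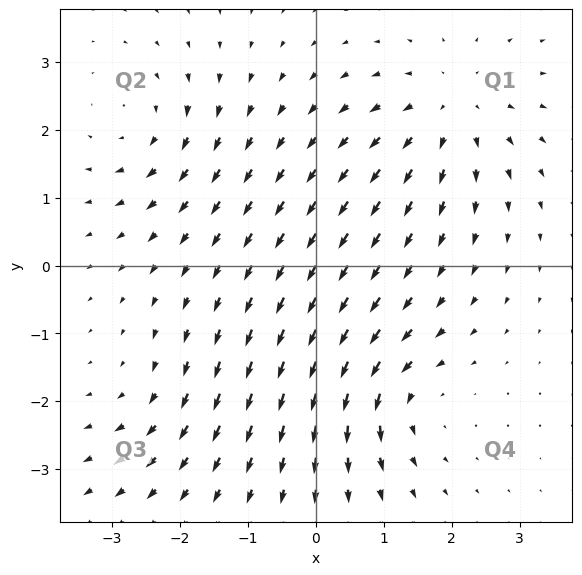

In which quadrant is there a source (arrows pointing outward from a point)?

The source sits at approximately (2.0, 2.3), which lies in quadrant Q1. The divergence there is about +4, positive as expected for a source.

Q1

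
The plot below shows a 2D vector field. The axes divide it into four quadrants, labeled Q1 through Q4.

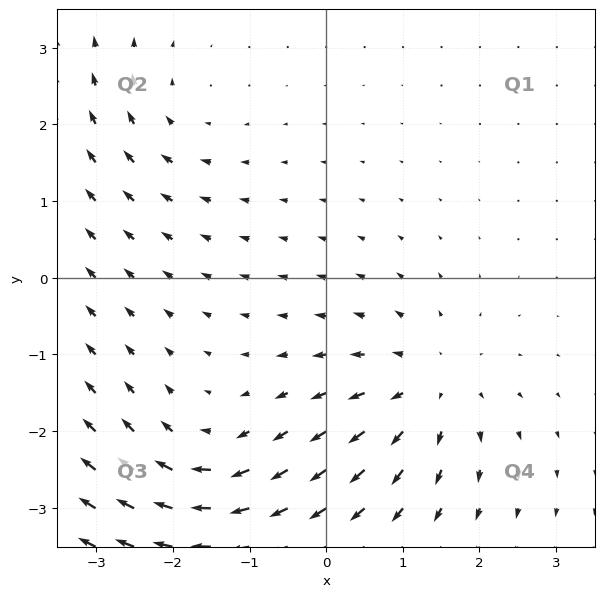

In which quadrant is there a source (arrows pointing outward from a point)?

Q4

The source sits at approximately (1.3, -1.4), which lies in quadrant Q4. The divergence there is about +4, positive as expected for a source.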